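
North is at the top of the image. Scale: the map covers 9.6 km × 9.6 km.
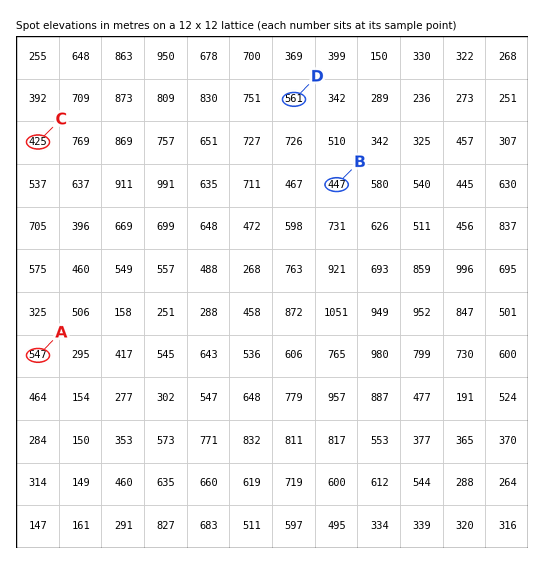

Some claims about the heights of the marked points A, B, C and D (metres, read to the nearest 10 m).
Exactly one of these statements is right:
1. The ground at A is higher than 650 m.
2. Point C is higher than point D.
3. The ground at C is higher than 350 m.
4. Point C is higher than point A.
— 3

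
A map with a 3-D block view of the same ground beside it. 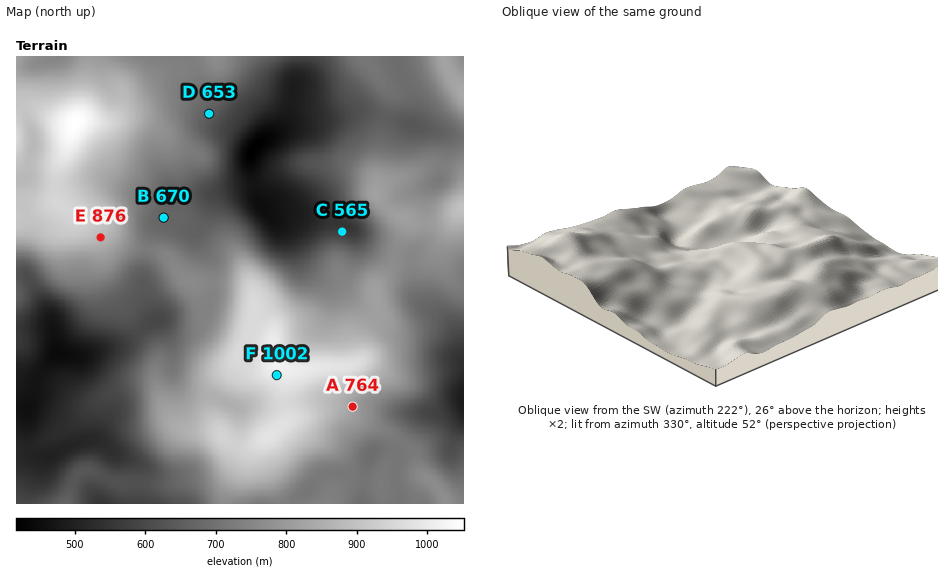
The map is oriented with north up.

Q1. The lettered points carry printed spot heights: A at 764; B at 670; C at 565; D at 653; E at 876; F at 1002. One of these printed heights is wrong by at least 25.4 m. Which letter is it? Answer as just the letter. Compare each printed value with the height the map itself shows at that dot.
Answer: A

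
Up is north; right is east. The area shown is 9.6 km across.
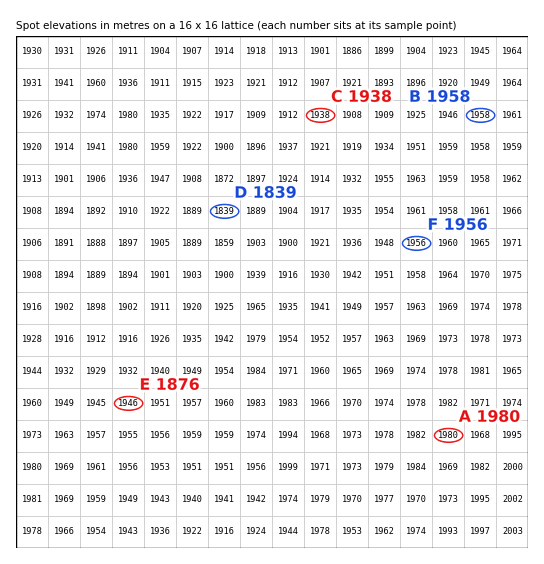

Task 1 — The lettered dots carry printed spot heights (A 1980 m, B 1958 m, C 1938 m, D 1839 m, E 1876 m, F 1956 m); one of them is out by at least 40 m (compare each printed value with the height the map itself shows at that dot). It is E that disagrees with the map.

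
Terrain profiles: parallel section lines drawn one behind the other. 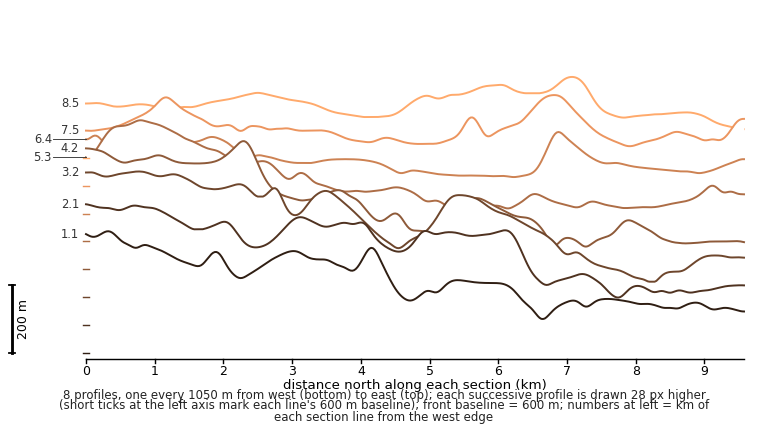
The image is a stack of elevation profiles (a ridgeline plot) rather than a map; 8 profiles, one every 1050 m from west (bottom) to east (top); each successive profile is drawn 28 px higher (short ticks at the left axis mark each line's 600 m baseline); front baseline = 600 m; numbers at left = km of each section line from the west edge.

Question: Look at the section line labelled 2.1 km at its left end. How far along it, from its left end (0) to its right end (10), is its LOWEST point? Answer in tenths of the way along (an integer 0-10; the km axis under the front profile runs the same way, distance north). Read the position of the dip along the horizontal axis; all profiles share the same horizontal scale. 8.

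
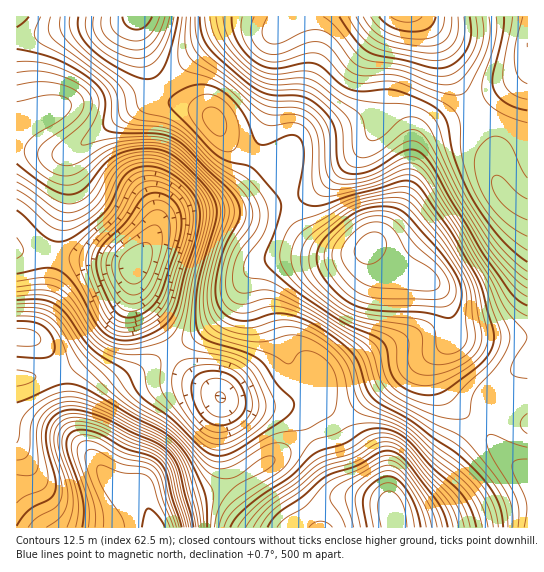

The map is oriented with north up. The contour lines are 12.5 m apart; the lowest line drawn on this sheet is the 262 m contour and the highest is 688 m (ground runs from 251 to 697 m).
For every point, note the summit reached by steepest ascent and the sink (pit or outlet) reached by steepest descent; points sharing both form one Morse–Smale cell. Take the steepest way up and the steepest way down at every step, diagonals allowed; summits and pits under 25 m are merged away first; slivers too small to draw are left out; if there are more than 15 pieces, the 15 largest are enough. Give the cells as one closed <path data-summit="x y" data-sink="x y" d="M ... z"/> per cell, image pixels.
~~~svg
<path data-summit="370 246" data-sink="406 17" d="M419 16l-21 0-13 26-5 21 3 44-4 16-12 20-24 25-24 20-30 13 10 24 19 19 23 8 18 0 11-5 13 14 14 10 28 8 15 12 9 22 4 20-2 8-10 10-4 10 0 10 4 14 14 20 26 20 14 20 16 16 16 12 1-263-14-7-14-16-5-13-2-28-2-8-38-61-17-42z"/><path data-summit="370 246" data-sink="135 263" d="M289 200l-39 11-55 1-21 4-9 4-9 9-7 14-14 22 0 20 6 18 20 28 10 18 3 0 39-25 16-17 18-30 11-12 19-6 46 0 30-4-55 17-14 11-8 16 0 22 13 41 8 15 24 32 9 19 44-36 71-47 8-10-1-10-9-30-13-14-33-10-14-10-13-14-9 4-2 2-25-2-16-7-17-15z"/><path data-summit="214 121" data-sink="135 263" d="M159 88l-16 7-18 4-62 6-47 21 1 125 114 14 4-1 8-10 13-25 14-12 25-5 55-1 39-12-5-20-1-15-14-1-28-12-17-14-8-15-7-7-14-7-25-8z"/><path data-summit="214 121" data-sink="406 17" d="M397 16l-107 0-16 15-40 1-11 4-22 15-27 26-13 10-1 3 10 10 25 8 14 7 7 7 8 15 17 14 28 12 14 1 2 22 3 11 3 3 19-7 15-9 36-34 14-19 8-24-3-34 1-18z"/><path data-summit="370 246" data-sink="391 511" d="M445 345l-71 47-37 32-24 10 16 40 8 13 6 5 44 12 5 6 3 18 132 0 1-54-17-13-16-16-14-19-23-18-13-15-8-22 0-10z"/><path data-summit="155 527" data-sink="221 397" d="M173 351l-48 28-18 15-11 21-7 24 2 15 13 20 15 13 20 4 12 28 1-5 6-6 67-21 21-11 48-32 19-10-10-19-10-7-51-3-20-6-27-20-14-14z"/><path data-summit="155 527" data-sink="135 263" d="M134 268l-3 25-8 17-27 35-14 14-12 8-17 6-19 4-18 1 1 150 138-1-14-34-22-6-6-4-13-14-11-19 0-11 4-16 14-29 10-10 55-34-35-55z"/><path data-summit="370 246" data-sink="221 397" d="M353 255l-30 4-46 0-19 6-11 12-18 30-24 24-32 18 2 6 20 24 35 24 24 4 39 1 10 7 11 18 15-5 0-5-4-8-28-38-8-15-13-41 0-22 8-16 14-11z"/><path data-summit="138 17" data-sink="135 263" d="M138 16l-121 0-1 109 47-20 62-6 32-10 2-3-12-24-7-20-3-15z"/><path data-summit="155 527" data-sink="391 511" d="M313 435l-19 9-48 32-21 11-67 21-6 6 1 12 2 2 239 0-2-18-5-6-44-12-6-5-8-13z"/><path data-summit="21 337" data-sink="135 263" d="M23 251l-7 0 0 126 18 0 36-10 12-8 14-14 21-27 12-21 6-32z"/><path data-summit="527 45" data-sink="406 17" d="M527 16l-107 1 16 18 17 42 38 61 2 8 2 28 5 13 14 16 12 6 2 0z"/><path data-summit="138 17" data-sink="406 17" d="M289 16l-150 0-2 2 0 9 7 28 15 33 15-11 27-26 22-15 16-5 35 0z"/>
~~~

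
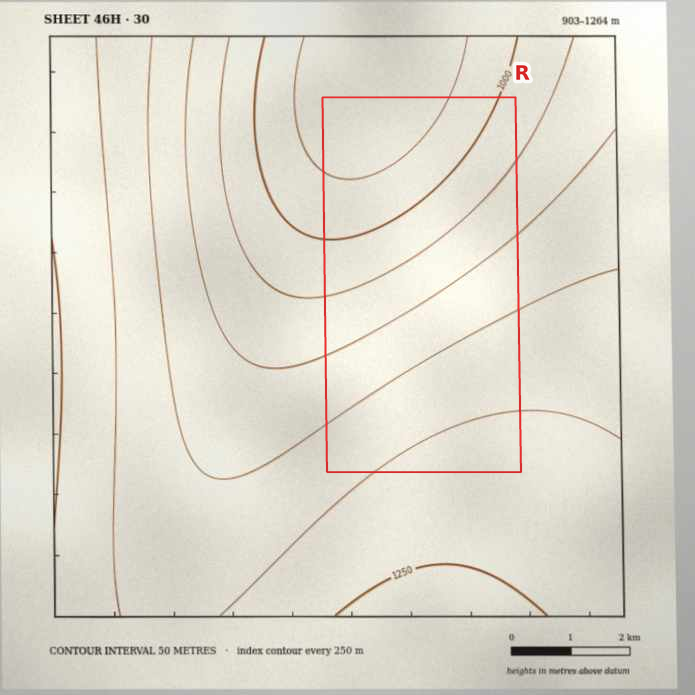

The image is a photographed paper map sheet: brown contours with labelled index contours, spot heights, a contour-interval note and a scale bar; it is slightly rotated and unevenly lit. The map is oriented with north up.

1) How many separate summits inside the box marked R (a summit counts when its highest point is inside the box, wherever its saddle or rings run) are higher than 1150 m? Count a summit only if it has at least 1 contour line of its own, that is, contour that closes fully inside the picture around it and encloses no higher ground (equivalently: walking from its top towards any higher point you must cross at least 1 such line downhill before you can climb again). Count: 0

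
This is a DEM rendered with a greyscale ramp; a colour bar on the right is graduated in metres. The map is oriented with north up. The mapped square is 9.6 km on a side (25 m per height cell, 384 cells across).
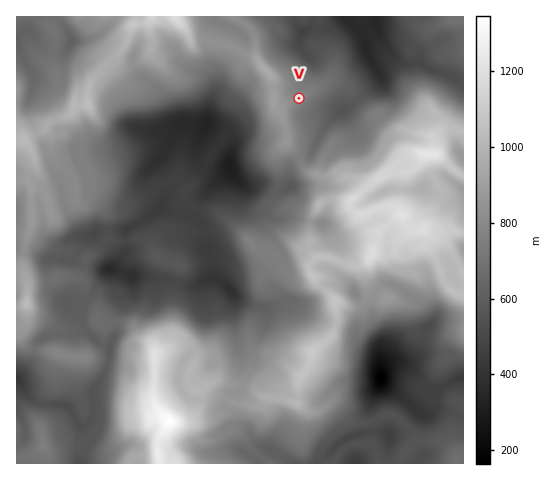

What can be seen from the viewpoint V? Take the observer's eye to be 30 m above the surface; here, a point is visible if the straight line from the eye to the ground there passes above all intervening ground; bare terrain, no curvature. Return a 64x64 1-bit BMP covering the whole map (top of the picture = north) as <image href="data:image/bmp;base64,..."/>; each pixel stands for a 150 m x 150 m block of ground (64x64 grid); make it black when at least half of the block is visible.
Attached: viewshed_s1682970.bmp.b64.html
<image width="64" height="64" href="data:image/bmp;base64,Qk0+AgAAAAAAAD4AAAAoAAAAQAAAAEAAAAABAAEAAAAAAAACAAATCwAAEwsAAAIAAAAAAAAA////AAAAAAAAAAAAAAAAAAAAAAAAAAAAAAAAAAAAAAAAAAAAAAAAAAAAAAAAAAAAAAAAAAAAAAAAAAcAAAAAAAAADgAAAAAAAAAMAAAAAAAAAAAADAAAAAAAAAA8AAAAAAAAADwAAAAAAAAAOAAAAAAAAAAYAAAAAAAAAAwAAAAAAAAADAAAAAAAAAAIAAAAAAAAAAAAAAAAAAAAAAAAAAAAAAAAAAAAAAAAAAAAAAAAAAAAAAAAAAAAAAAAAAAAAAAAAAAAAAAAAAAAAAAAAAAAAAAAAAAAAAAAAAAAAAAAAAAAAAAAAAAAAAAAQAAAAAAAAAAgAAAAAAAAAAAAAAAAAAABgAAAAAAAAAPgAAAAAAAAAcAAAAAAAAABwAAAAAAAAADAAAAAAAAAAOIAAAAAAAAANwAAAAAAAAAfgAAAAAAAAADAAAAAAAAAAOAAAAAAAAA/8AAAAAAAAP/8AAAAAAAA//4AAAAAAAD7//AAAAAAAN//8AAAAAAD3//gAAAAAAH///AAAAAAA///+AAAAAAD///QAAAAAAP/8/AAAAAAB///4AAAAAAH///gAAAAAAf/h8AAAAAAB/8DwAAAAAAHjAPAAAAAAAAMA88AAAAAAAwD/wAAAAAAHAP/AAAAAAA8A/8AAAAAADgD/wAAAAAwMAf/AAAAAA54B/8AAAAAE/gH/w=="/>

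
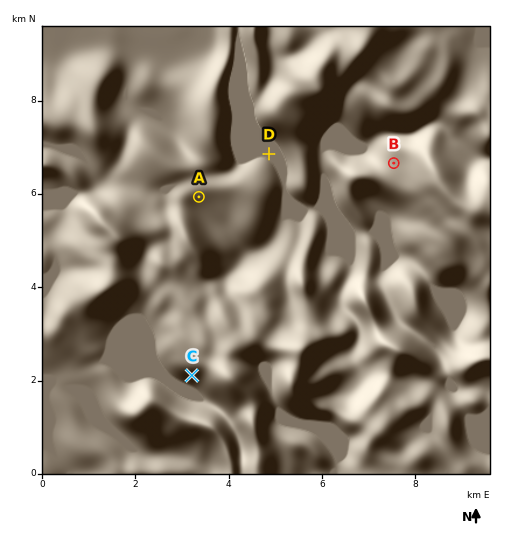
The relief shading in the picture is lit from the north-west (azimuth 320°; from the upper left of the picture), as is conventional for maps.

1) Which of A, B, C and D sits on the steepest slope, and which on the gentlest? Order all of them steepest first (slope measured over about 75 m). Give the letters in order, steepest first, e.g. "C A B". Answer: C B A D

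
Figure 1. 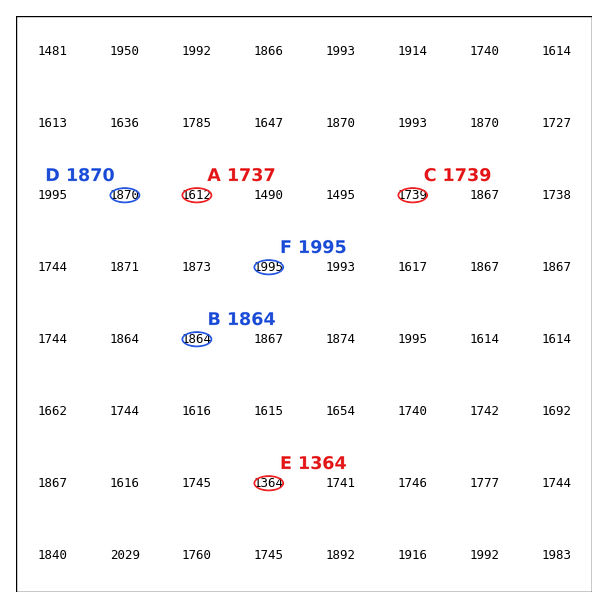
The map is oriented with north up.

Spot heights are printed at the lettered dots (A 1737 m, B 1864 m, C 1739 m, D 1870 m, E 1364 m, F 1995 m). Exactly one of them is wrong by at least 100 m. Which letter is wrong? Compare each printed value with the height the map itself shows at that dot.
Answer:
A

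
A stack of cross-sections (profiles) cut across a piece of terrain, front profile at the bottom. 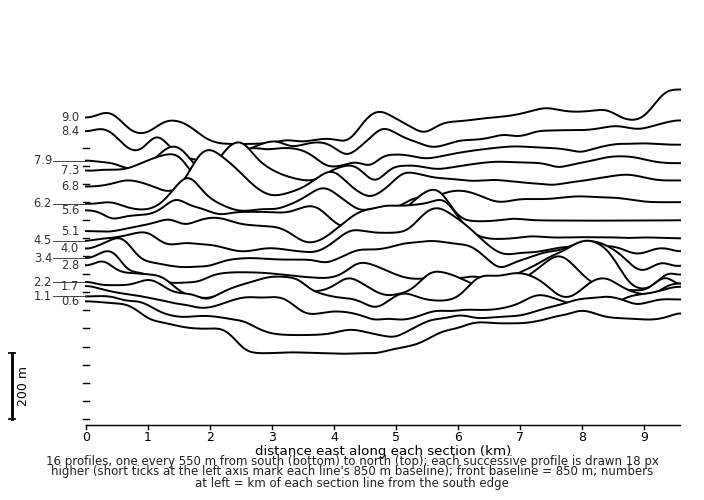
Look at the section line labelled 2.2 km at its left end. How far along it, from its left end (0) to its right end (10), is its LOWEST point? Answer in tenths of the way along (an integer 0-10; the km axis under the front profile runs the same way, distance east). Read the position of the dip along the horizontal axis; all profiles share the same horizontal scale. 5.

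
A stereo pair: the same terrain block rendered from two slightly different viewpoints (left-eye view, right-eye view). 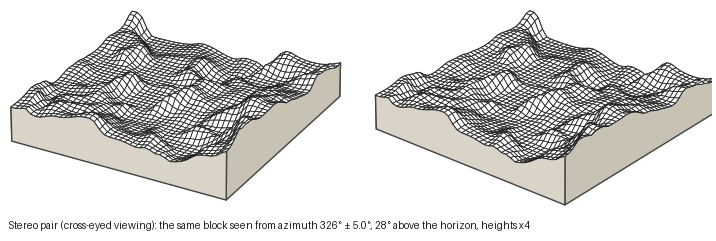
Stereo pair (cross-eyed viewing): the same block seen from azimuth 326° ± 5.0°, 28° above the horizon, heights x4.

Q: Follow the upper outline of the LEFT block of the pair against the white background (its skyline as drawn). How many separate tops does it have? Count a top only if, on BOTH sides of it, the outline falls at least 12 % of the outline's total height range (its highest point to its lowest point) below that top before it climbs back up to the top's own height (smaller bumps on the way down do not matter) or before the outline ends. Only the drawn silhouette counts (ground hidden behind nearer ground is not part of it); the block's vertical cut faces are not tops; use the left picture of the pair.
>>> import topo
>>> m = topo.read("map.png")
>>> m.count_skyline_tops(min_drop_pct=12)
2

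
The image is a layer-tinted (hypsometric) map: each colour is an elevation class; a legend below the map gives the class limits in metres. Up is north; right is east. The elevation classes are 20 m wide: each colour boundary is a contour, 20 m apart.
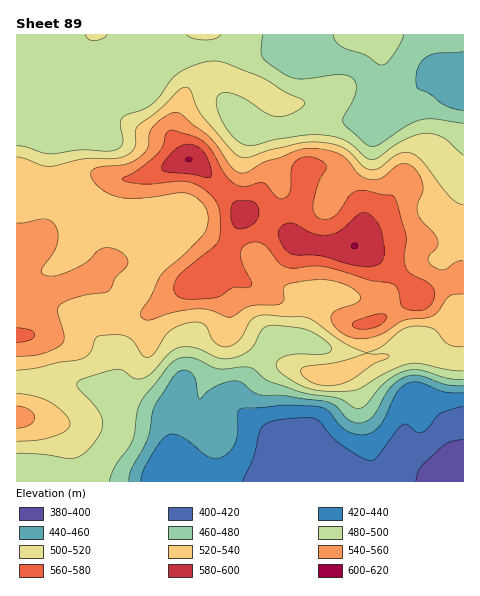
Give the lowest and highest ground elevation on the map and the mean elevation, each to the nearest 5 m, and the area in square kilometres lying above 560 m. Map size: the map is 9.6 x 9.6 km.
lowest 395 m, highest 600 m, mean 510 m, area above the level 10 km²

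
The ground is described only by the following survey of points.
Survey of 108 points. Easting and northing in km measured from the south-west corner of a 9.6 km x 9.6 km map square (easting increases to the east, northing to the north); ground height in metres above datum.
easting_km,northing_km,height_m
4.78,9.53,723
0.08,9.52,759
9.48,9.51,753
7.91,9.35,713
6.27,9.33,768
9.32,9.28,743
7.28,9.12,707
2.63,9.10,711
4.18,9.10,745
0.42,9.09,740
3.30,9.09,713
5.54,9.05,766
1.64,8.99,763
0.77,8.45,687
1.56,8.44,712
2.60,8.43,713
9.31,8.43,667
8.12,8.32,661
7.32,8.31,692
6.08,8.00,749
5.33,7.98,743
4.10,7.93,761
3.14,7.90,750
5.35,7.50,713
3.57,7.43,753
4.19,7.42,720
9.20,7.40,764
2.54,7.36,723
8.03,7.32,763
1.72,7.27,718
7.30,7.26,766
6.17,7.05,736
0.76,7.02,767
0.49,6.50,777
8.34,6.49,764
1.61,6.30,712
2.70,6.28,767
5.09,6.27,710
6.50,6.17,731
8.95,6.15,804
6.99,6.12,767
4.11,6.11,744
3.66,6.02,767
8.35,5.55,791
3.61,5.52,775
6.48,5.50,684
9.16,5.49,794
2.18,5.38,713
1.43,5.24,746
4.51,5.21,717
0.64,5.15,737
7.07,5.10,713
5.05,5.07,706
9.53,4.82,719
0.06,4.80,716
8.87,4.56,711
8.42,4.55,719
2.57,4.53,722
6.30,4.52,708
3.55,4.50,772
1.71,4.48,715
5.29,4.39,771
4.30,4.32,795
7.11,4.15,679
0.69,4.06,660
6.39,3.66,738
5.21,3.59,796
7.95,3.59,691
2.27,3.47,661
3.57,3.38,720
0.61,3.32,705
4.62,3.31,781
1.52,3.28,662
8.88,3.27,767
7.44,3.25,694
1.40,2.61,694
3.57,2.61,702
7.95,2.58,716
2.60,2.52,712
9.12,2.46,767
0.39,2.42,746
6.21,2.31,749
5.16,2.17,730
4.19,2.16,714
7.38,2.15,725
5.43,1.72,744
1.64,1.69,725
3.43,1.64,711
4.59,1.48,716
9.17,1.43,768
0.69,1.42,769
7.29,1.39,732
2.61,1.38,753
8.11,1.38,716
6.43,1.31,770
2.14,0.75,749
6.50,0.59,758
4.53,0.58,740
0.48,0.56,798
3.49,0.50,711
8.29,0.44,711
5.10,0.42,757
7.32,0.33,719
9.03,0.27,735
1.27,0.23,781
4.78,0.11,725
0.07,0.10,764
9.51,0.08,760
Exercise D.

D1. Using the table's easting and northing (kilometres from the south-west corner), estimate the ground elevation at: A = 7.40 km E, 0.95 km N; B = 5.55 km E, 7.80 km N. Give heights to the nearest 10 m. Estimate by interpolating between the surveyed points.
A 710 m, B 730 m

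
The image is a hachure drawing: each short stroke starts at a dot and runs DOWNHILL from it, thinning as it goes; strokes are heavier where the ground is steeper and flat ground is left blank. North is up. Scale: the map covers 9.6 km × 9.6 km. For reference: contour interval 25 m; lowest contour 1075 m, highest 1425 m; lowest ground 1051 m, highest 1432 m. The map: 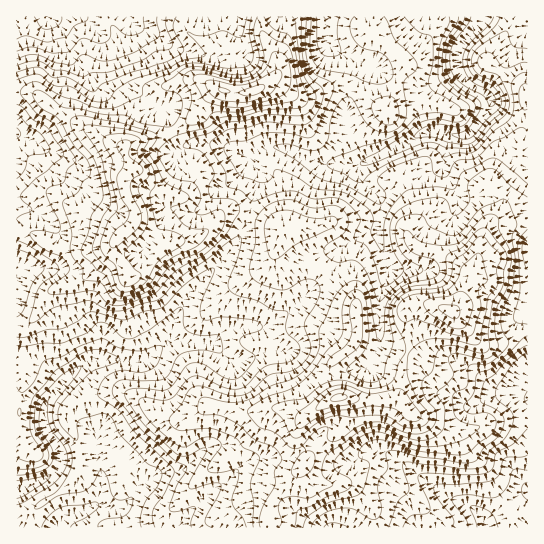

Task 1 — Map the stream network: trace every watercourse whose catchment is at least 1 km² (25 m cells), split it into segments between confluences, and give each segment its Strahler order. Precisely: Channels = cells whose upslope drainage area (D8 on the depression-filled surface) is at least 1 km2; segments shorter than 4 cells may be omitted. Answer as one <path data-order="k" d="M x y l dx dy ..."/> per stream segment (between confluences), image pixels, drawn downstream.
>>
<path data-order="2" d="M91 507l-10 6-6 0-1 1-4 0-7 3-6 6-2 4"/><path data-order="1" d="M527 486l0 5"/><path data-order="1" d="M227 481l-12 8-4 4-1 0-4 4-1 0-26 25 0 4-2 1"/><path data-order="1" d="M187 466l-8 4-14 0-6 3-5 5-11 5-9 10-4 8-8 8-31-2"/><path data-order="1" d="M354 461l5-6 7-4 4 0 1-1 10 0 20 12 16 13 17 11 13 11 8 4 3 0 7 4 2 0 4 2 15 15 1 5"/><path data-order="1" d="M97 451l0 6 1 1 1 8 2 1 0 27-3 7-7 6"/><path data-order="1" d="M474 406l7-5 9-4 37 0"/><path data-order="1" d="M369 363l9-17 0-4 1-1 0-44 2-2 1-8 7-13 0-7"/><path data-order="1" d="M463 363l4 3 22 21 36 0 2 3 0 7"/><path data-order="2" d="M97 359l-4 0-7 3-16 15-1 0-22 22-2 6 0 2-2 2 0 16 3 2 3 8 5 6 5 9 0 3 2 1 0 7-3 6-11 11-8 4-2 0-4 3-3 0-4 2-3 0-1 2-5 0 0 1"/><path data-order="1" d="M277 351l-7 0-1 2-4 0-6 2-9 2-1 1-20 0-15-15-5 0"/><path data-order="2" d="M209 343l-18 0-1-1-21-1"/><path data-order="2" d="M169 341l-18 17-9 4-8 0-1-1-7 0-1-2-28 0"/><path data-order="1" d="M289 311l-15 14-3 0-1 1-31 0-1 1-7 0-5 3-12 12-4 0-1 1"/><path data-order="1" d="M527 306l0-59"/><path data-order="1" d="M17 271l0 4"/><path data-order="1" d="M211 270l-20 21 0 2-6 8-11 20 0 2-1 2 0 8-4 8"/><path data-order="2" d="M389 267l-6-13-1-8-1-1-2-8-1-2 1-2 0-7"/><path data-order="1" d="M355 238l7-4 15 0 0-5 2-3"/><path data-order="2" d="M379 226l0-27-1-2-17-18 0-13 2-3"/><path data-order="1" d="M199 210l2 0 13-13 0-2 8-8 5-2 20-20 0-4 7-6"/><path data-order="1" d="M26 209l-9 0 0-2"/><path data-order="1" d="M457 195l-7-13-4-4-3-7 0-33 4-4 2 0"/><path data-order="3" d="M363 163l8-4"/><path data-order="3" d="M371 159l6-1 10-5 3-3 15-7 9-6 13-6 15 0 7 3"/><path data-order="2" d="M254 155l5-5 7-3 17 0 2 2 6 1 11 5 3 3 2 0 7 4 5 0 2 1 42 0"/><path data-order="1" d="M55 153l-5-3-3 0-2-3-4-1-7-5-8-4-3 0-1-2-5 0 0-2"/><path data-order="1" d="M186 146l4-3 25 0 2 2 8 1 18 11 11-2"/><path data-order="1" d="M359 139l3 4 0 4 3 7 5 5 1 0"/><path data-order="3" d="M449 134l4 0 1 1 12 0 3-1 8-8 5-9 7-7 2-5 0-4-2-4-7-7-3 0-8-4-12-12-2-7 0-17 8-12 14-15 2-2 0-4"/><path data-order="1" d="M151 101l-6-6-7-2-20-20 0-38 11-10 0-8"/><path data-order="1" d="M69 54l-2-1 0-11-1-1 0-3-15-16-2-5"/><path data-order="1" d="M339 51l-6-4-6-5 0-5-1-2 0-18 1 0"/><path data-order="1" d="M155 34l-5-1-11-6-10-10"/><path data-order="1" d="M79 18l-28 0-2-1"/>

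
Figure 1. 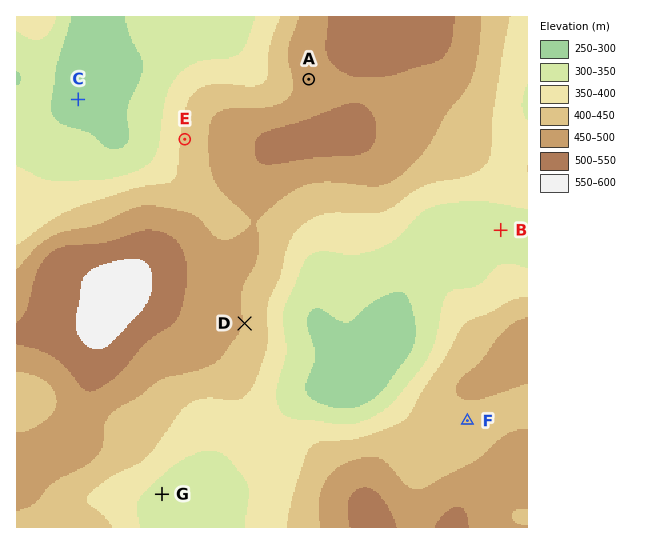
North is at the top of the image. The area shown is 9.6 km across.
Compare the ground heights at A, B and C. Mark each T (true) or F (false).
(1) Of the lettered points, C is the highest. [F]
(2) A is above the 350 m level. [T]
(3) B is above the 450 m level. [F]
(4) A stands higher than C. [T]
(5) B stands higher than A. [F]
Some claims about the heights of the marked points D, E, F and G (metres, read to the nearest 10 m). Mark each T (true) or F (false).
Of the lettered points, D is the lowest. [F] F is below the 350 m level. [F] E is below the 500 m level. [T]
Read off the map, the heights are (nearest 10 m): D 450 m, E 410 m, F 430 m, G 330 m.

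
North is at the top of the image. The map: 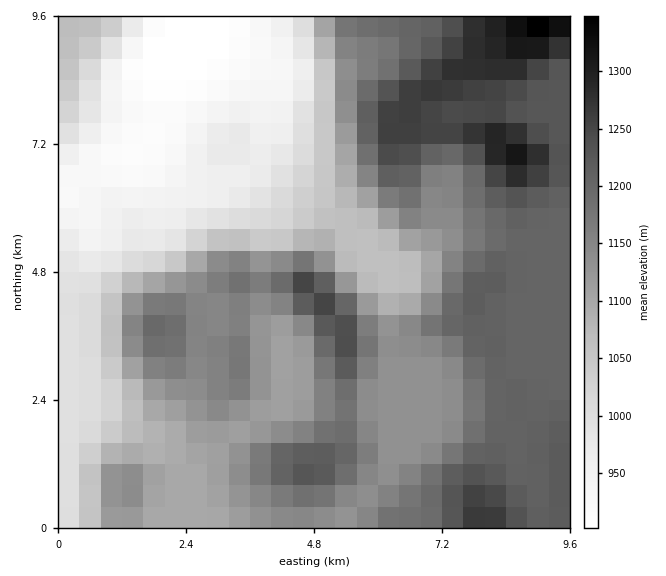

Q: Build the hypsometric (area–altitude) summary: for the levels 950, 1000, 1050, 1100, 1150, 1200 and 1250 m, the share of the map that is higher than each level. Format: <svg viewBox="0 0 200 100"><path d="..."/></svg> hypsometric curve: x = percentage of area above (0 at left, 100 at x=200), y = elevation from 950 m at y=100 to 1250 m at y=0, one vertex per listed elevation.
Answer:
<svg viewBox="0 0 200 100"><path d="M177 100l-20-17-13-16-20-17-38-17-31-16-41-17"/></svg>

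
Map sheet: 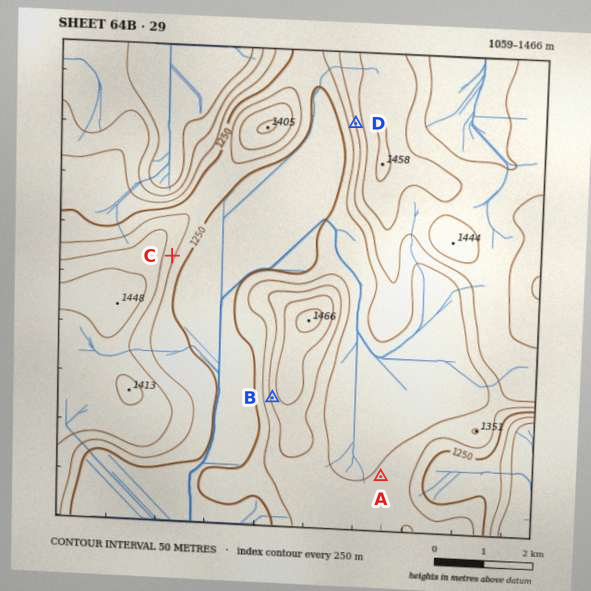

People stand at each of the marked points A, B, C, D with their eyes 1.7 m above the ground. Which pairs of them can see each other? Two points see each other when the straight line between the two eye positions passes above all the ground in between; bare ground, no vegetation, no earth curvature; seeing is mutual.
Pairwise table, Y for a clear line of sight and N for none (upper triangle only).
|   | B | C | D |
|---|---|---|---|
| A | N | N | N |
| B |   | Y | N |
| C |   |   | Y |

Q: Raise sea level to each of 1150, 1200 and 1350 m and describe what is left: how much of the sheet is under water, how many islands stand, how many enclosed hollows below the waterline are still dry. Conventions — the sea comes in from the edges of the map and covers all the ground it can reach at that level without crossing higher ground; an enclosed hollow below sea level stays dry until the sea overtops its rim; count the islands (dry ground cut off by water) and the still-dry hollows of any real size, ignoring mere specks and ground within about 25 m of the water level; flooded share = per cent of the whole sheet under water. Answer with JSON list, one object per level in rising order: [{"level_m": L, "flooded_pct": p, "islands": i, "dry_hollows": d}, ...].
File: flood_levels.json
[{"level_m": 1150, "flooded_pct": 9, "islands": 0, "dry_hollows": 0}, {"level_m": 1200, "flooded_pct": 11, "islands": 0, "dry_hollows": 0}, {"level_m": 1350, "flooded_pct": 71, "islands": 2, "dry_hollows": 0}]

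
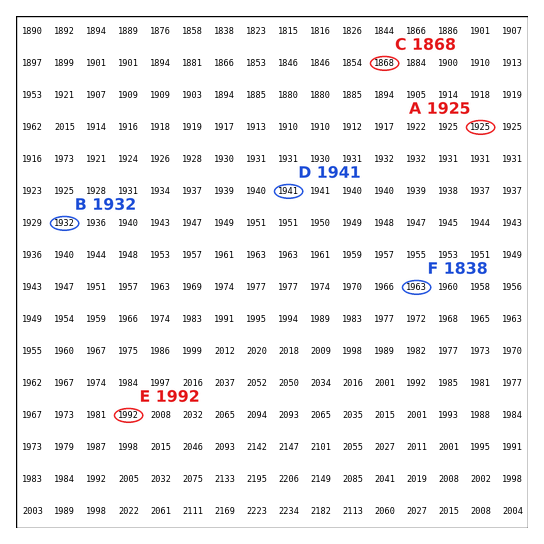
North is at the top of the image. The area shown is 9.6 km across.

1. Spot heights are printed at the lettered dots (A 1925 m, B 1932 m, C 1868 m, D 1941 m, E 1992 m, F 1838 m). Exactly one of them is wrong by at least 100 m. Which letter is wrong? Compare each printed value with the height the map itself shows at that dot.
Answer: F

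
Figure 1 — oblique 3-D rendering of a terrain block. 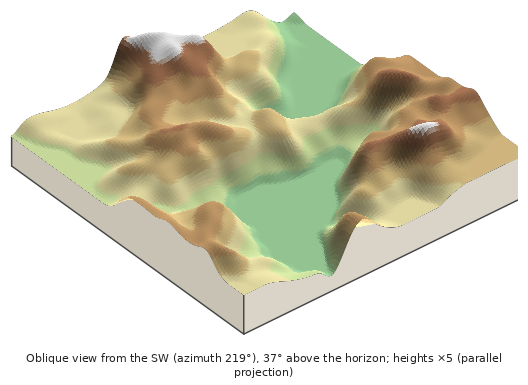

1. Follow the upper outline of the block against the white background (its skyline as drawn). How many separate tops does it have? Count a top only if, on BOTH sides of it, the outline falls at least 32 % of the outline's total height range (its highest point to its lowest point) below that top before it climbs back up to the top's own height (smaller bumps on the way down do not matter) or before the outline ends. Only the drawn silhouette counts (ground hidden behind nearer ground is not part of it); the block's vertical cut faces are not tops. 1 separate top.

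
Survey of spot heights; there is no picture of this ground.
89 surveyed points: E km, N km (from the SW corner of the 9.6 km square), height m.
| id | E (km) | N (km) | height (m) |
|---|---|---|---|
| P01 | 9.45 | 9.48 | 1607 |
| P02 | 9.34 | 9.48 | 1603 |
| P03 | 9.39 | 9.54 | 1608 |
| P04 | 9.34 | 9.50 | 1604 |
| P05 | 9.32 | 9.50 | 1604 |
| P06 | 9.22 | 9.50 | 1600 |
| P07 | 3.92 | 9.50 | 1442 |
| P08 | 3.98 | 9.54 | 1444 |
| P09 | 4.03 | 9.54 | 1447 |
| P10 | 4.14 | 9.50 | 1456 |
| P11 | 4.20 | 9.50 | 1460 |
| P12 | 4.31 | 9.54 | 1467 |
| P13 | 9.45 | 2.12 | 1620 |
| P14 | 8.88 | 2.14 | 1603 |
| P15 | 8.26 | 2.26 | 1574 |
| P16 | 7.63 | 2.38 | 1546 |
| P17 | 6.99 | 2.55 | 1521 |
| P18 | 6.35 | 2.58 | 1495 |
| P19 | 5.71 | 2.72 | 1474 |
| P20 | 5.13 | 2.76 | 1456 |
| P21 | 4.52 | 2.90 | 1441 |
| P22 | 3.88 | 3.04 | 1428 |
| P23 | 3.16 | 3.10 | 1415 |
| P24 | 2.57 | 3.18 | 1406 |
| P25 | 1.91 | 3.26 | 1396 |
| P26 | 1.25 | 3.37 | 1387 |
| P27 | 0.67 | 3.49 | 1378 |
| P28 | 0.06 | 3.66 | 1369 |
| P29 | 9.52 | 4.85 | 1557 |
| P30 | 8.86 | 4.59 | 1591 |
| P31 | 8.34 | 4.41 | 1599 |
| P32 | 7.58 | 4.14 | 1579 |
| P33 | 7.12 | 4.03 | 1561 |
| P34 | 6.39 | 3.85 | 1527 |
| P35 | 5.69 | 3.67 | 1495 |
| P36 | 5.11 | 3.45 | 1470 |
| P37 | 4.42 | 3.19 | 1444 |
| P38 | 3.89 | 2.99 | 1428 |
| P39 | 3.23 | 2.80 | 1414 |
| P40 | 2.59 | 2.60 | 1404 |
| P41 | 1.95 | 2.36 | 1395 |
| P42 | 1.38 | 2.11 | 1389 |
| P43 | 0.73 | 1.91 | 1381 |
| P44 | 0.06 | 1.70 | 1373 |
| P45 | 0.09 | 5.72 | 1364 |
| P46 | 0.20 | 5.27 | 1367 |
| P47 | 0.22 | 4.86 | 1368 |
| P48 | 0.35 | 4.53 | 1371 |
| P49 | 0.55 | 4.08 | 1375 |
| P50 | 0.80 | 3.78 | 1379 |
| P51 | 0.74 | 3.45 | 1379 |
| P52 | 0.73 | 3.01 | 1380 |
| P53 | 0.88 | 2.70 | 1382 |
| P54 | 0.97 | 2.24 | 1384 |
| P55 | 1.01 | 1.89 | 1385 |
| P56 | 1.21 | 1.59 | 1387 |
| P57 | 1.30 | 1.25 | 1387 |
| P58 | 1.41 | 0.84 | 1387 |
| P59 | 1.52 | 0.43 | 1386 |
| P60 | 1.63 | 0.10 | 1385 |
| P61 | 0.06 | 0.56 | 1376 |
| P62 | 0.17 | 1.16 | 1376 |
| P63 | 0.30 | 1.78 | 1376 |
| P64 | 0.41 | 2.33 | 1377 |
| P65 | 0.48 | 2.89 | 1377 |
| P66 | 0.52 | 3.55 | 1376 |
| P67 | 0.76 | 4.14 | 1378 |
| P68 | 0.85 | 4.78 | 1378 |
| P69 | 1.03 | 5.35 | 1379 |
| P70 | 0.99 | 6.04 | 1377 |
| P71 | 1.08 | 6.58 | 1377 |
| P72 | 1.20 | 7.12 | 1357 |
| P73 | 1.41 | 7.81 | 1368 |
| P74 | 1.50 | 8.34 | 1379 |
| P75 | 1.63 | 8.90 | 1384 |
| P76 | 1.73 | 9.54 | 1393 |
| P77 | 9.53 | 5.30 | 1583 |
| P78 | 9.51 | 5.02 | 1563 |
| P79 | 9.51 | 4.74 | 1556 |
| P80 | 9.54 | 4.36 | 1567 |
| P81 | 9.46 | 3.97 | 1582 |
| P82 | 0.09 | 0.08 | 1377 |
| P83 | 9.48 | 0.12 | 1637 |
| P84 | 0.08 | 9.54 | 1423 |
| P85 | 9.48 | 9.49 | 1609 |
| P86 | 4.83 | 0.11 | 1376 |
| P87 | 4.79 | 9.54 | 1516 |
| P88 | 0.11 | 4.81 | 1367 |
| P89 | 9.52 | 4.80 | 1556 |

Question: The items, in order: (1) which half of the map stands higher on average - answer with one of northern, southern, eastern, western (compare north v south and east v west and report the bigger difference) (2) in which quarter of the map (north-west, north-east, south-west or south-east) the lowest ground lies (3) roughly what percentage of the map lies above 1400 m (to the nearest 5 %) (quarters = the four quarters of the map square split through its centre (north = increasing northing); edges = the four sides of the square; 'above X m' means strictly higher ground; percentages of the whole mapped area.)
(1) On average the eastern half of the map is the higher ground.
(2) Look to the north-west quarter for the lowest ground.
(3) Ground above 1400 m makes up about 70 % of the sheet.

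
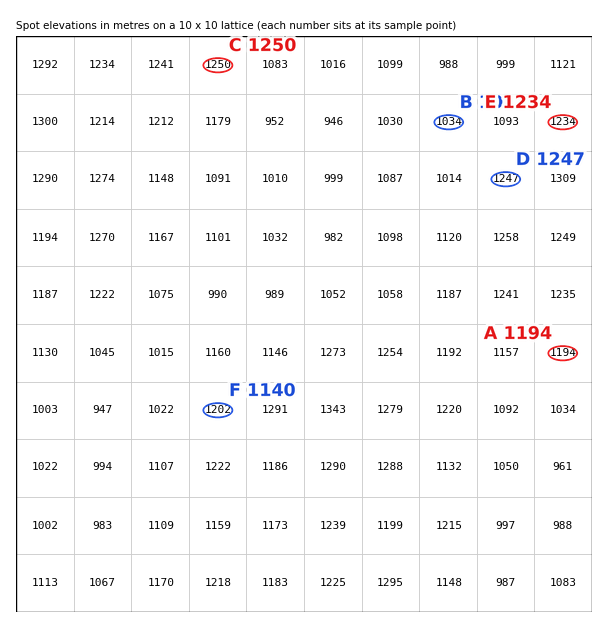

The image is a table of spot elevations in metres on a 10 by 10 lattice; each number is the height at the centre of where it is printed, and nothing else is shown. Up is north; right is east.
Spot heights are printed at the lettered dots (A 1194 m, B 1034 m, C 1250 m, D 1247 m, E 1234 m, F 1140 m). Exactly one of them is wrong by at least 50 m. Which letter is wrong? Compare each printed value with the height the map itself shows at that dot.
F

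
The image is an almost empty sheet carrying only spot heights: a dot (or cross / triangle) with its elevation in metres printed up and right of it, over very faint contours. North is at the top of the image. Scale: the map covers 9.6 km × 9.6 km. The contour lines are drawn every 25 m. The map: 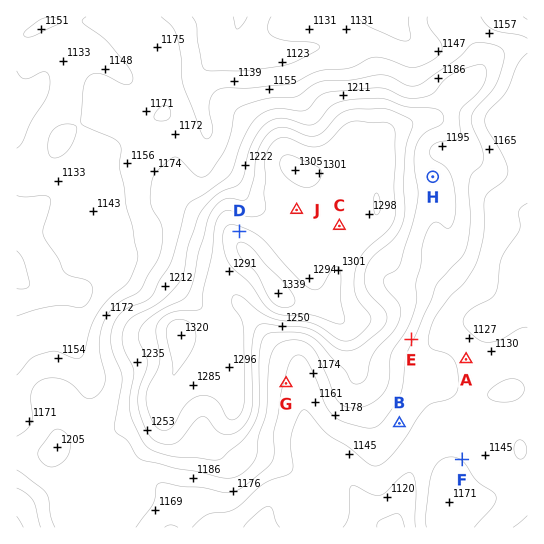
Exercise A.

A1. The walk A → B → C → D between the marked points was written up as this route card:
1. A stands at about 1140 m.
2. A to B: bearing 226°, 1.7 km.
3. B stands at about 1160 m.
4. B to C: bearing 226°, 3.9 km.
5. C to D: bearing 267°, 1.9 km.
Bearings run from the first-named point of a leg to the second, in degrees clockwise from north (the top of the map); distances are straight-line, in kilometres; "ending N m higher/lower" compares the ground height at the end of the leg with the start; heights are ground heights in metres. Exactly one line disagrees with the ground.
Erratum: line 4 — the bearing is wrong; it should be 343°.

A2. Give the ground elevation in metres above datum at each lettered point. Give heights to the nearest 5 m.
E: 1180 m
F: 1150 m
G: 1170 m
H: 1210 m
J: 1295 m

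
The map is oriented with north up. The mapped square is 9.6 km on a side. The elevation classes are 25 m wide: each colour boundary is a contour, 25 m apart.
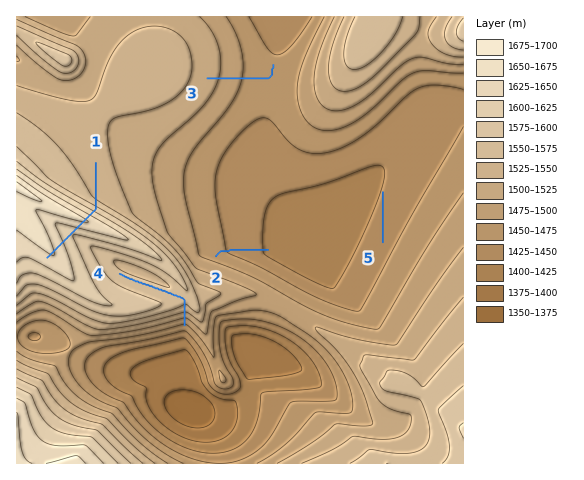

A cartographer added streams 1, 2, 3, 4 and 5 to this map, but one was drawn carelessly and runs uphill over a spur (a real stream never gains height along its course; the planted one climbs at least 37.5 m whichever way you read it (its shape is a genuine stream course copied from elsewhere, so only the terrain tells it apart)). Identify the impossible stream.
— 1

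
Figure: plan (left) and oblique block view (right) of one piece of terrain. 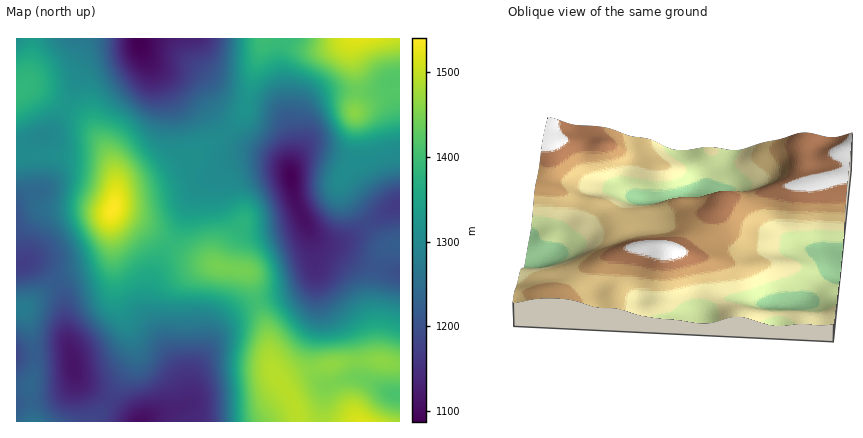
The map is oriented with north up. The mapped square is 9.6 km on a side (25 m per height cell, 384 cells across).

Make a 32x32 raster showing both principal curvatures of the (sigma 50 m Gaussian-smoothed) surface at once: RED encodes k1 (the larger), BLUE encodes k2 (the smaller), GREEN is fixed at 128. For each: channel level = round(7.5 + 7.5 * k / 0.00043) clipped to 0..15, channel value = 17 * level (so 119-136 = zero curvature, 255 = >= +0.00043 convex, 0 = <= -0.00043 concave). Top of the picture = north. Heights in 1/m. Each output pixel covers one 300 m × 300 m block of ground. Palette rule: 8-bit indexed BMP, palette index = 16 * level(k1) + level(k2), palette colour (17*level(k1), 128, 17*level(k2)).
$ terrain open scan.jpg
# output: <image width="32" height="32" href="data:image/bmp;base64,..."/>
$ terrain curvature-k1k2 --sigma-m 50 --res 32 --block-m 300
<image width="32" height="32" href="data:image/bmp;base64,Qk02CAAAAAAAADYEAAAoAAAAIAAAACAAAAABAAgAAAAAAAAEAAATCwAAEwsAAAABAAAAAAAAAIAAABGAAAAigAAAM4AAAESAAABVgAAAZoAAAHeAAACIgAAAmYAAAKqAAAC7gAAAzIAAAN2AAADugAAA/4AAAACAEQARgBEAIoARADOAEQBEgBEAVYARAGaAEQB3gBEAiIARAJmAEQCqgBEAu4ARAMyAEQDdgBEA7oARAP+AEQAAgCIAEYAiACKAIgAzgCIARIAiAFWAIgBmgCIAd4AiAIiAIgCZgCIAqoAiALuAIgDMgCIA3YAiAO6AIgD/gCIAAIAzABGAMwAigDMAM4AzAESAMwBVgDMAZoAzAHeAMwCIgDMAmYAzAKqAMwC7gDMAzIAzAN2AMwDugDMA/4AzAACARAARgEQAIoBEADOARABEgEQAVYBEAGaARAB3gEQAiIBEAJmARACqgEQAu4BEAMyARADdgEQA7oBEAP+ARAAAgFUAEYBVACKAVQAzgFUARIBVAFWAVQBmgFUAd4BVAIiAVQCZgFUAqoBVALuAVQDMgFUA3YBVAO6AVQD/gFUAAIBmABGAZgAigGYAM4BmAESAZgBVgGYAZoBmAHeAZgCIgGYAmYBmAKqAZgC7gGYAzIBmAN2AZgDugGYA/4BmAACAdwARgHcAIoB3ADOAdwBEgHcAVYB3AGaAdwB3gHcAiIB3AJmAdwCqgHcAu4B3AMyAdwDdgHcA7oB3AP+AdwAAgIgAEYCIACKAiAAzgIgARICIAFWAiABmgIgAd4CIAIiAiACZgIgAqoCIALuAiADMgIgA3YCIAO6AiAD/gIgAAICZABGAmQAigJkAM4CZAESAmQBVgJkAZoCZAHeAmQCIgJkAmYCZAKqAmQC7gJkAzICZAN2AmQDugJkA/4CZAACAqgARgKoAIoCqADOAqgBEgKoAVYCqAGaAqgB3gKoAiICqAJmAqgCqgKoAu4CqAMyAqgDdgKoA7oCqAP+AqgAAgLsAEYC7ACKAuwAzgLsARIC7AFWAuwBmgLsAd4C7AIiAuwCZgLsAqoC7ALuAuwDMgLsA3YC7AO6AuwD/gLsAAIDMABGAzAAigMwAM4DMAESAzABVgMwAZoDMAHeAzACIgMwAmYDMAKqAzAC7gMwAzIDMAN2AzADugMwA/4DMAACA3QARgN0AIoDdADOA3QBEgN0AVYDdAGaA3QB3gN0AiIDdAJmA3QCqgN0Au4DdAMyA3QDdgN0A7oDdAP+A3QAAgO4AEYDuACKA7gAzgO4ARIDuAFWA7gBmgO4Ad4DuAIiA7gCZgO4AqoDuALuA7gDMgO4A3YDuAO6A7gD/gO4AAID/ABGA/wAigP8AM4D/AESA/wBVgP8AZoD/AHeA/wCIgP8AmYD/AKqA/wC7gP8AzID/AN2A/wDugP8A/4D/AJbmp4WltbjIpmRihJaHh4OAg8j4t4eXuJeEhpjIxqaWk+OjY2SFttbFhWSDhIV1Y3Byt/jIh6e4loSVudmmU2Go96VyY1SDtMW2l5WVh3ViYGK298iYt7d2ZIS1tZJgYcj5yHJiYoSmpre4poR2dXNwgrj4yKiol4R0g4GBkYSGlffYc2BzhqaWuMmodWVlc4CjyfnZuKiXtdfJppWnyNiT9ddycGN1pqbHyJeEdWVzgJG4+em4t8Xk9/n39vj5+KT1xlFgY2SVx9e3hXSGh4RwcJTY+dnHxLKVprW2uLmnxvalUFBjdabXyJeFhZiYlnNwksX4+deUYkNig5SlpYTY6aaAgJSY2OeoloWGh4eGdHOSxPf4p3RRYnWGl6eXh+ratpGQpLnpx4aFhYaFdGRlhZTT9OSFZHGDhoiYqamn2ejWkoCEqOi3doamtreXdoWVlcTz05NycXOGmKi4mIeFpdSzkYSm5reGhpWmyNjHuLenyPj3pGBAQ3SVpaSDcnJjlKWTg7b3x4Z1dYaXuMjZ6Of7/eqTYGFkdZWUo5JyZFN0dXJyxvfHhnWFlZanucnHx9r7yYCAg4WGhpamppZ2ZXVkYXPV9saGhYWUpaaoqIaF1PWlgIGUhXVldqi5uKV2dnJxhuj415WVprWklpiolpXk43RxcnKSkoKDpri4paeWkaLJ7PvqpqW2tZOFh5elx/nohIFwcKDDs7GhlIaXubXAxOns/Py4paeFY2WFdXXJ/OukgICAxfnYtYJxcqW3hIClyKn4+rmWh3VkZXZ1dMX42JOAkLDr+8qXdWNik4JCUIOWluf4uJeXhYR2dnaGxPS0cnCAtP37ybeWdWOWdWRxgXWW+Pm5qJaDhIaGdpfG1ZRiUGCU6vrYx8e2ptfXxsSSdKb3+LmXlIOFh4eGlsfFg1FAYJG258ent8fXl7e3pYJ1xvfop3WClJeYmIeWtcSTYmKBkITT4pKDhYaCc2Rkc6b46MinhJOmt7e4uKeltaeUlJRwQLDw0YFyc4VzY2SU1+i4qKilpKaWlqemtcbIuKSkl3FQo/r7xqWWqIeEk6PGxqanqJSEhXSFloal2OqocnSGgIDo///3xca4uKe0o6bGtraWc3OFhZeolpXX96ViZWVwofb52Lamp6i5uaWDhse2pnViY3Z2h5eFg9X1pHN1dWKSwuKyhIaXmKm6lnSG1saWdGJkZHSFlWRy1fa3hXRzVIOjxMWEZHWouamWhJfXxnVicnR1hqeXg4LH+NiVk6W3t7fYyHVTc7fImJaVl9e1Y1BidZe4t5WCgrf42bXE9vfoybm4loaGteaVdYWX18ZkYHOGp6eGZHFyp/jZprS0tce5qai3t7c="/>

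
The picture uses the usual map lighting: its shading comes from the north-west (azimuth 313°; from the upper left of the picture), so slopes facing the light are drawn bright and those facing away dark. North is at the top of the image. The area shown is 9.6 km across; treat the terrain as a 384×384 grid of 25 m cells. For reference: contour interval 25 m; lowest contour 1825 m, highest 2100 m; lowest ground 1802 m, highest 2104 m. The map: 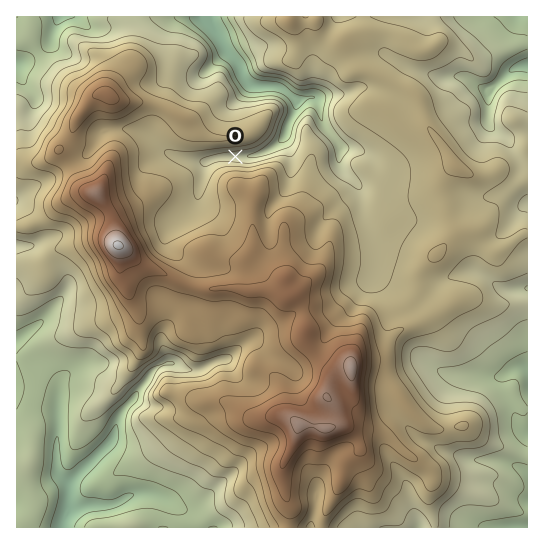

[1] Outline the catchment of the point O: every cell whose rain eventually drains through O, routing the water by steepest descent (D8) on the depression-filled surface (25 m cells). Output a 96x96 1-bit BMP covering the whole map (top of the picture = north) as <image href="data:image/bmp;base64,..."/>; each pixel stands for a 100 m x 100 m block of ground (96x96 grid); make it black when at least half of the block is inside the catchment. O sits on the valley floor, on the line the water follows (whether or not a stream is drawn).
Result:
<image width="96" height="96" href="data:image/bmp;base64,Qk2+BAAAAAAAAD4AAAAoAAAAYAAAAGAAAAABAAEAAAAAAIAEAAATCwAAEwsAAAIAAAAAAAAA////AAAAAAAAAAAAAAAAAAAAAAAAAAAAAAAAAAAAAAAAAAAAAAAAAAAAAAAAAAAAAAAAAAAAAAAAAAAAAAAAAAAAAAAAAAAAAAAAAAAAAAAAAAAAAAAAAAAAAAAAAAAAAAAAAAAAAAAAAAAAAAAAAAAAAAAAAAAAAAAAAAAAAAAAAAAAAAAAAAAAAAAAAAAAAAAAAAAAAAAAAAAAAAAAAAAAAAAAAAAAAAAAAAAAAAAAAAAAAAAAAAAAAAAAAAAAAAAAAAAAAAAAAAAAAAAAAAAAAAAAAAAAAAAAAAAAAAAAAAAAAAAAAAAAAAAAAAAAAAAAAAAAAAAAAAAAAAAAAAAAAAAAAAAAAAAAAAAAAAAAAAAAAAAAAAAAAAAAAAAAAAAAAAAAAAAAAAAAAAAAAAAAAAAAAAAAAAAAAAAAAAAAAAAAAAAAAAAAAAAAAAAAAAAAAAAAAAAAAAAAAAAAAAAAAAAAAAAAAAAAAAAAAAAAAAAAAAAAAAAAAAAAAAAAAAAAAAAAAAAAAAAAAAAAAAAAAAAAAAAAAAAAAAAAAAAAAAAAAAAAAAAAAAAAAAAAAAAAAAAAAAAAAAAAAAAAAAAAAAAAAAAAAAAAAAAAAAAAAAAAAAAAAAAAAAAAAAAAAAAAAAAAAAAAAAAAAAAAAAAAAAAAAAAAAAAAAAAAAAAAAAAAAAAAAAAAAAAAAAAAAAAAAAAAAAAAAAAAAAAAAAAAAAAAAAAA/+AAAAAAAAAAAAAD/+AAAAAAAAAAAAAP/+AAAAAAAAAAAAA//+AAAAAAAAAAAAD//+AAAAAAAAAAAAH//+AAAAAAAAAAAAP///AAAAAAAAAAAA////AAAAAAAAAAAB////gAAAAAAAAAAD////gAAAAAAAAAAD////gAAAAAAAAAAD////AAAAAAAAAAAD////AAAAAAAAAAAD////AAAAAAAAAAAH////AAAAAAAAAAAH////AAAAAAAAAAAP////gAAAAAAAAAAf////AAAAAAAAAAA////+AAAAAAAAAAB////4AAAAAAAAAAD////4AAAAAAAAAAH////4AAAAAAAAAAP////4AAAAAAAAAAP////4AAAAAAAAAAf////4AAAAAAAAAA/////4AAAAAAAAAA/////4AAAAAAAAAAf////4AAAAAAAAAAP///8AAAAAAAAAAAH///wAAAAAAAAAAAH///gAAAAAAAAAAAH///AAAAAAAAAAAAD//8AAAAAAAAAAAAB//4AAAAAAAAAAAAB//AAAAAAAAAAAAAA+AAAAAAAAAAAAAAAAAAAAAAAAAAAAAAAAAAAAAAAAAAAAAAAAAAAAAAAAAAAAAAAAAAAAAAAAAAAAAAAAAAAAAAAAAAAAAAAAAAAAAAAAAAAAAAAAAAAAAAAAAAAAAAAAAAAAAAAAAAAAAAAAAAAAAAAAAAAAAAAAAAAAAAAAAAAAAAAAAAAAAAAAAAAAAAAAAAAAAAAAAAAAAAAAAAAAAAAAAAAAAAAAAAAAAAAAAAAAAAAAAAAAAAAAAAAAA="/>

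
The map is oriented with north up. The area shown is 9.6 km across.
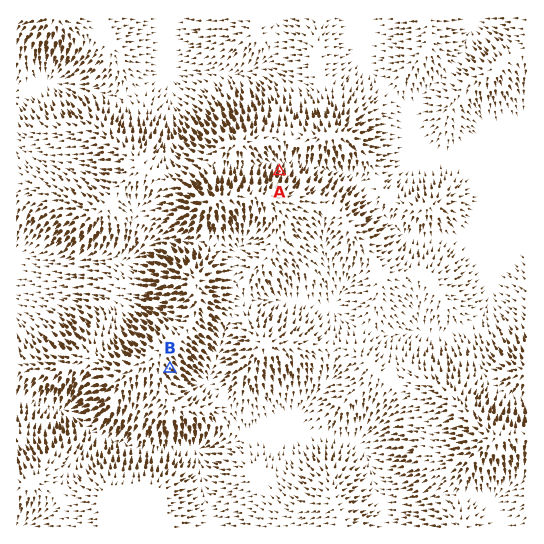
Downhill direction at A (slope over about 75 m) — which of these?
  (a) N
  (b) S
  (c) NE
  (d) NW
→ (a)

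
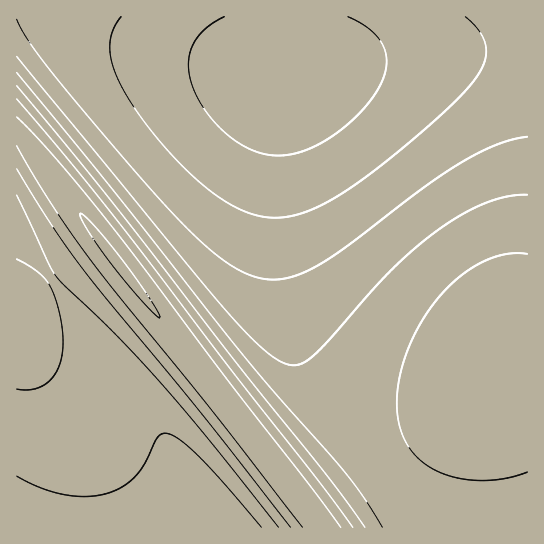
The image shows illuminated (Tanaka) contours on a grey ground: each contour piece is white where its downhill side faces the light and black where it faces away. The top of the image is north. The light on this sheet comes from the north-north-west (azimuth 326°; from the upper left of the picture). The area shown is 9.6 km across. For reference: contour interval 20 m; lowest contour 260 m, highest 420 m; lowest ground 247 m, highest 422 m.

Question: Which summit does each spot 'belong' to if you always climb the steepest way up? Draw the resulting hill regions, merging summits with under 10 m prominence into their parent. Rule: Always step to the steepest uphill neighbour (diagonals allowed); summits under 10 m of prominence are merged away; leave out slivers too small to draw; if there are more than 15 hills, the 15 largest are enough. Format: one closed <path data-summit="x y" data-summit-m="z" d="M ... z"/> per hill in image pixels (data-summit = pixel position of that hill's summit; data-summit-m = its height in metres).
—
<path data-summit="118 263" data-summit-m="422" d="M527 16l-511 1 1 511 396-1-41-53-45-67-28-52-11-29-8-40-4-59 1-108 4-44 6-3 63-11 68-8 109 0z"/><path data-summit="509 361" data-summit-m="356" d="M511 52l-73 0-48 4-103 16-6 3-4 44-1 108 4 59 8 40 11 29 28 52 45 67 42 54 114-1 0-473z"/>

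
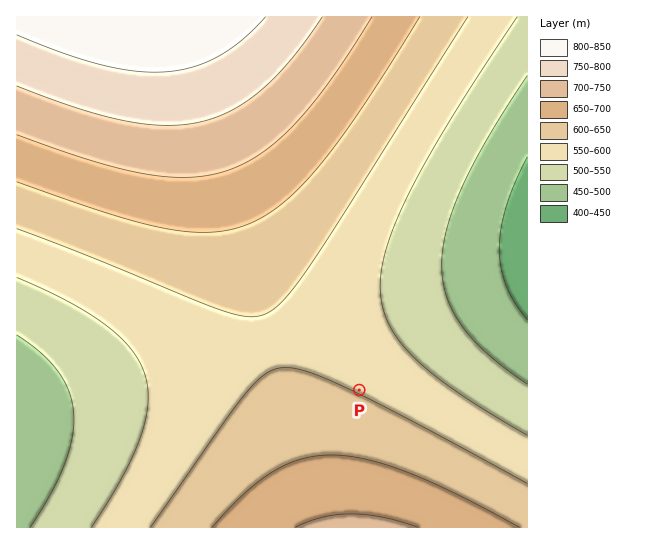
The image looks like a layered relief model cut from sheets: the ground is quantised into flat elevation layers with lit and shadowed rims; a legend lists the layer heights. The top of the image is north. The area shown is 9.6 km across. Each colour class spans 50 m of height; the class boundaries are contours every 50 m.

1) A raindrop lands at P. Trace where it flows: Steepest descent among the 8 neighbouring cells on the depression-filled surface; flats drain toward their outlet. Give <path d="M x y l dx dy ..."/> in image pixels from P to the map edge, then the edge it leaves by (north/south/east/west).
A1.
<path d="M359 390l86-85 6-3 10-1 5-3 9-1 6-3 4 0 5-3 4 0 5-2 4 0 6-3 4 0 5-3 4 0 5-2"/>
exit: east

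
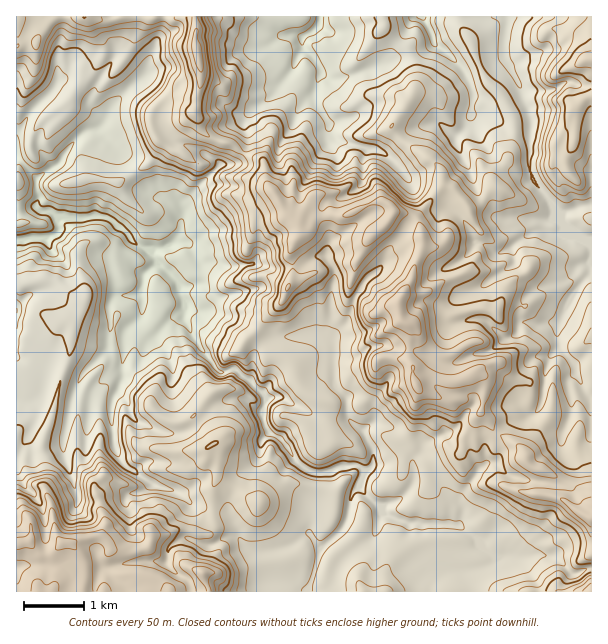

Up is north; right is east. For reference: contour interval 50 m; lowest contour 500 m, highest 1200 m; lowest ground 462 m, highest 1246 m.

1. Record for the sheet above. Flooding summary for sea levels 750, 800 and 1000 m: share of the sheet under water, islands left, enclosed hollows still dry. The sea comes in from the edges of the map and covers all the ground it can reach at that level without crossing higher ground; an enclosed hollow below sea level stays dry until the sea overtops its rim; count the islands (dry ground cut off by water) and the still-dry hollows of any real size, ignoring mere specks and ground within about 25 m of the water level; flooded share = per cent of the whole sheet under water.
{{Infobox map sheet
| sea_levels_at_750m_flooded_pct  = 29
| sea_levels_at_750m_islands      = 0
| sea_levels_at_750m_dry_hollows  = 0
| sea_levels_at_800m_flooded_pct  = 38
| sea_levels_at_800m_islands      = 0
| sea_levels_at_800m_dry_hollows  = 0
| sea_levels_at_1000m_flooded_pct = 81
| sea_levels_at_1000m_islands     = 0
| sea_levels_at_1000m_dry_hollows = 0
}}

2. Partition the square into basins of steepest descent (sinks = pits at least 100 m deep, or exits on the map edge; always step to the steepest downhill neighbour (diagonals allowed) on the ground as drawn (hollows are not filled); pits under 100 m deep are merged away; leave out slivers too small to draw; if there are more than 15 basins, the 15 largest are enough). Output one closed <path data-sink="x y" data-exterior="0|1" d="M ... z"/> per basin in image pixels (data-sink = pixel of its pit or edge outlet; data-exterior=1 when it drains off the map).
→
<path data-sink="45 237" data-exterior="0" d="M194 16l-178 1 0 267 4 2 12-4 15-2 10 4 21 16 7 0-12 21-5 38-10 28-4 26-12 31 4 27-2 18 6 12 5 30 6 14-10 9-10 0-12-13-13 4 0 46 575 1 1-74-14-7-14-11 2-14-3-5-18-11-12-2-7-7 0-5-7-10-21-12-5-5-3-7-9-9 3-12 0-21-5-6-8 0-10 6-17 0-9-4-10 0-6 3-3 5-2-6 0-10-5-8 3-30-2-4-10-8-2-16 6-8 10 1 14-3 12-9 19-7 13-9 8-16 2-17-8-12-8-18-14-16-11-1-25 31-8-4-15-2-1-3-8-7-9 0-30 14-13-2-12 3-6 3-14 14-2-10-12-11-18-27-3-7-1-17-22-10-12-8-20-6-10-10-6-15 8-39-8-33 2-20z"/><path data-sink="318 24" data-exterior="0" d="M591 16l-133 1 2 9 10 13 6 21 10 20 13 12 13 24 0 27-6 19-13 18 1 6-14 18-11 5 5 13 8 12-2 17-8 16-13 9-19 7-12 9-14 3-10-1-6 8 2 16 8 6 4 6-3 30 5 8 1 15 10-7 10 0 9 4 17 0 10-6 8 0 5 6 0 21-3 12 9 9 3 7 5 5 21 12 7 10 0 5 7 7 12 2 18 11 3 5-2 14 24 17 4-1z"/><path data-sink="422 17" data-exterior="1" d="M458 16l-74 0 0 13 15 15 10 6 6 19 0 20-24 39 14 16 27 16 8 10 2 16 10 2 14 18 5 2 9-4 14-18-1-6 15-21 6-24 0-15-10-22-18-18-10-20-6-21-8-10z"/><path data-sink="17 311" data-exterior="1" d="M47 280l-31 5 0 258 13-2 12 13 10 0 10-9-6-14-5-30-6-12 2-18-4-27 12-31 4-26 10-28 5-38 12-21-7 0-21-16z"/>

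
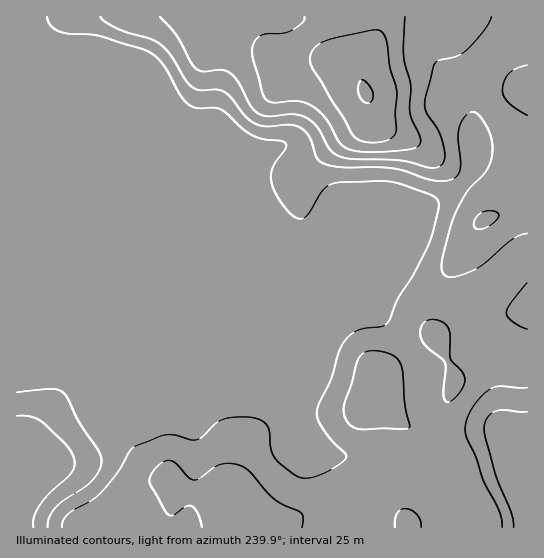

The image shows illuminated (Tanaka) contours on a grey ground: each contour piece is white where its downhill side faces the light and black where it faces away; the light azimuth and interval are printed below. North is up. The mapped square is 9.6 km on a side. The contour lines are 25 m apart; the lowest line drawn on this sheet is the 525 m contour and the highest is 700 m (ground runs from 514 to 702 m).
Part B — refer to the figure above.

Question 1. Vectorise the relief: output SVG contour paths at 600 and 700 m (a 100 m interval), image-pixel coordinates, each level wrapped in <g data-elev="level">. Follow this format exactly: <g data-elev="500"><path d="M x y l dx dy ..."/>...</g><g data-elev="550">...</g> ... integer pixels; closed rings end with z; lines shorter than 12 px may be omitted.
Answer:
<g data-elev="600"><path d="M302 527l1-9-2-5-19-9-8-5-23-26-9-7-11-3-10 1-8 4-14 11-5 1-5-2-15-16-5-2-7 3-9 8-4 10 2 5 14 24 4 5 2 1 15-10 5 0 7 8 4 13"/><path d="M421 527l-1-6-3-7-6-4-6-1-5 1-3 4-2 13"/><path d="M357 429l46 0 7-2-5-22-3-38-4-7-7-5-10-4-11 0-7 2-5 7-13 42-1 8 3 12 4 4z"/><path d="M447 402l6-2 8-9 3-8 1-6-3-6-11-12-1-24-2-8-7-6-11-1-5 2-3 3-2 5 1 7 5 9 17 13 2 4-2 31 2 6z"/><path d="M527 115l-19-13-4-5-2-7 2-9 6-8 6-4 11-4"/><path d="M100 17l5 5 12 7 33 10 9 5 11 10 15 25 6 7 8 4 18 0 8 2 6 6 15 19 8 6 12 3 25-1 11 4 8 9 8 21 11 6 16 2 45 1 13 3 30 9 10 1 8-1 7-5 2-6-2-32 2-12 7-11 4-2 4 0 8 9 7 13 2 12 0 12-5 12-20 21-12 23-13 44-1 9 2 6 3 3 7 1 20-6 12-8 27-24 8-4 7-2"/></g><g data-elev="700"><path d="M364 102l3 1 4-1 2-8-4-9-7-5-3 3-1 8 2 7z"/></g>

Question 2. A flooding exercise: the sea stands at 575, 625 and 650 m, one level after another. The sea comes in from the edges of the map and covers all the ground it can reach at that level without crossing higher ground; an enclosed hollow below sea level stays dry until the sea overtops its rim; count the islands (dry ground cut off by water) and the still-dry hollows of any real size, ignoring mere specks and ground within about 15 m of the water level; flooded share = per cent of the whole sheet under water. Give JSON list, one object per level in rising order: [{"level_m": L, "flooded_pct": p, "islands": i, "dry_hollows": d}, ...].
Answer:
[{"level_m": 575, "flooded_pct": 52, "islands": 0, "dry_hollows": 0}, {"level_m": 625, "flooded_pct": 89, "islands": 0, "dry_hollows": 0}, {"level_m": 650, "flooded_pct": 94, "islands": 0, "dry_hollows": 0}]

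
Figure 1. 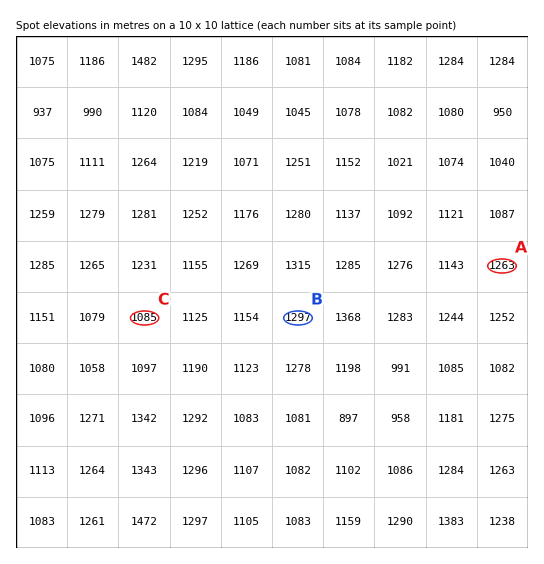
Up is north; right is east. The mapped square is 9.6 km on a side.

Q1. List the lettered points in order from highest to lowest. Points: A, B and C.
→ B A C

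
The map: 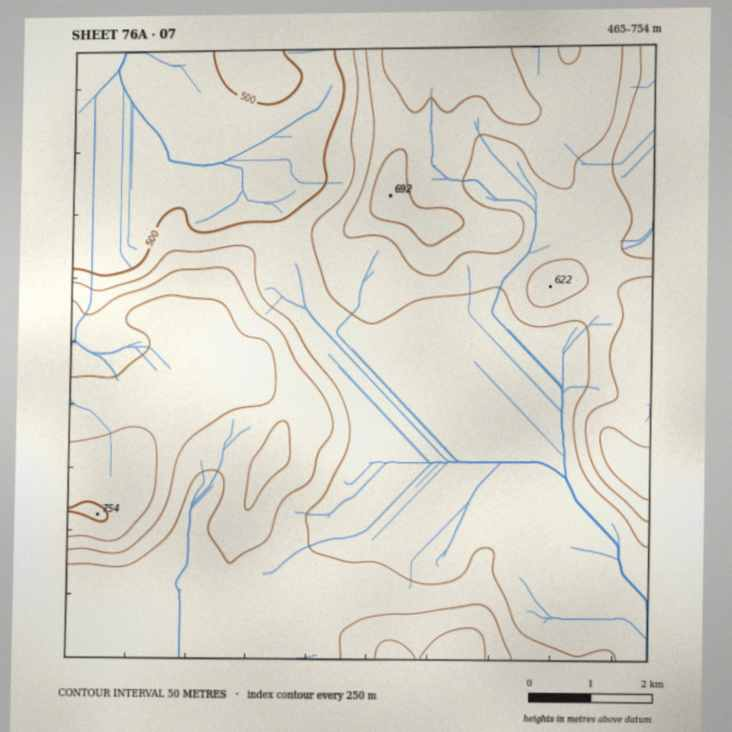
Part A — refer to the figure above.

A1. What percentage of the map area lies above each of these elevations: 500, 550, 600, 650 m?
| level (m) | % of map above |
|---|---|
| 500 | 87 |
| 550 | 58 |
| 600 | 33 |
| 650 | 14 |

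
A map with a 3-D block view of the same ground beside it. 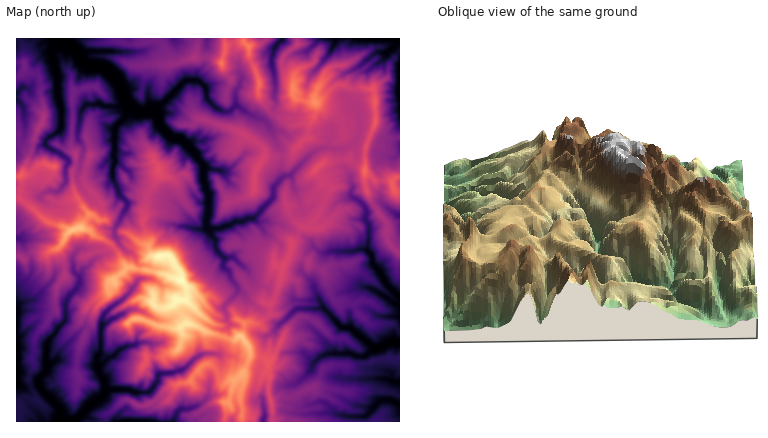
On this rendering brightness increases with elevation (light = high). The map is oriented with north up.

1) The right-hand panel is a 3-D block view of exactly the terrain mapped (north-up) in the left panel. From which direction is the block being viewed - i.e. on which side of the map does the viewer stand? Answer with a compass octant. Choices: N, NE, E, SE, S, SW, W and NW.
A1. N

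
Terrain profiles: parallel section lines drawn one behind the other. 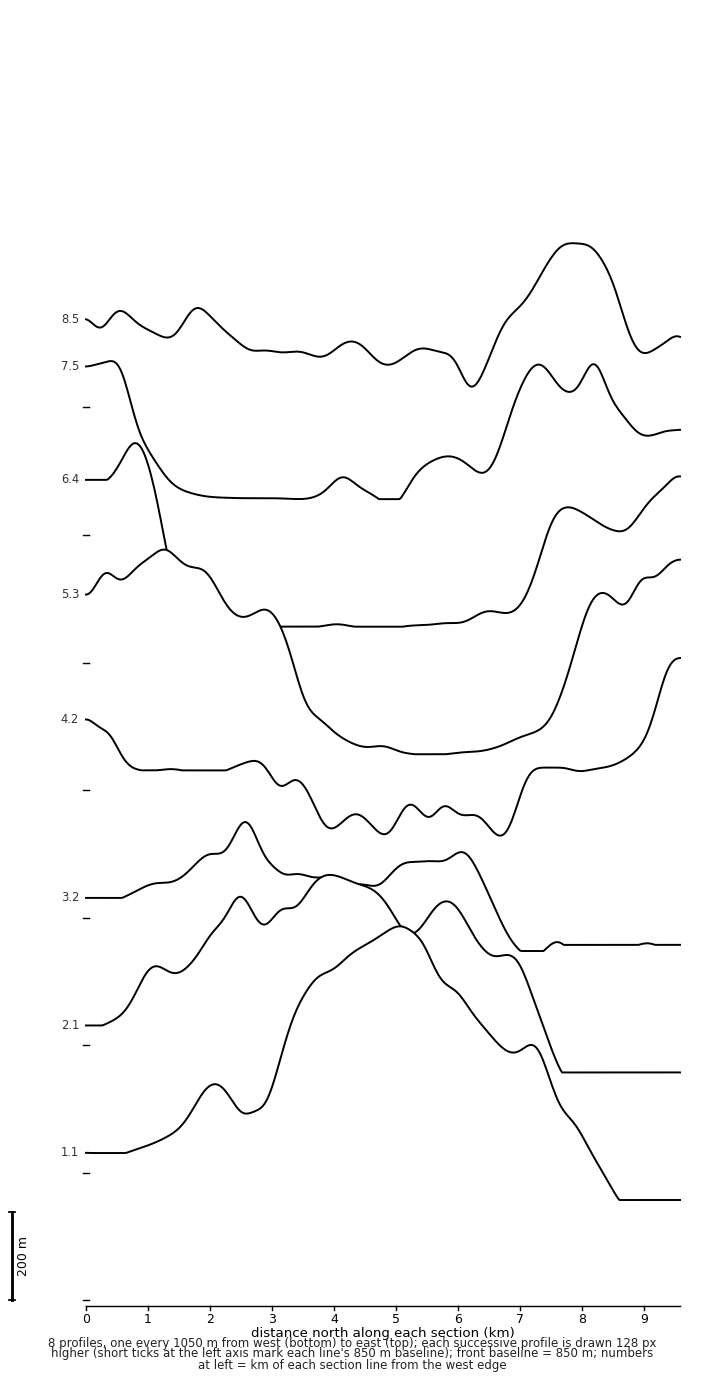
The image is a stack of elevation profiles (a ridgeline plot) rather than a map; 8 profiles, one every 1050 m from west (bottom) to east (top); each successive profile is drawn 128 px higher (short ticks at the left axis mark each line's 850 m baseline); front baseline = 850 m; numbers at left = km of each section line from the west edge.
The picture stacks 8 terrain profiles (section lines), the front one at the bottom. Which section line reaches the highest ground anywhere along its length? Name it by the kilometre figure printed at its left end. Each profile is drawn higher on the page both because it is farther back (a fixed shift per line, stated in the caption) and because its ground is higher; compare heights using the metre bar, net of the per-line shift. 1.1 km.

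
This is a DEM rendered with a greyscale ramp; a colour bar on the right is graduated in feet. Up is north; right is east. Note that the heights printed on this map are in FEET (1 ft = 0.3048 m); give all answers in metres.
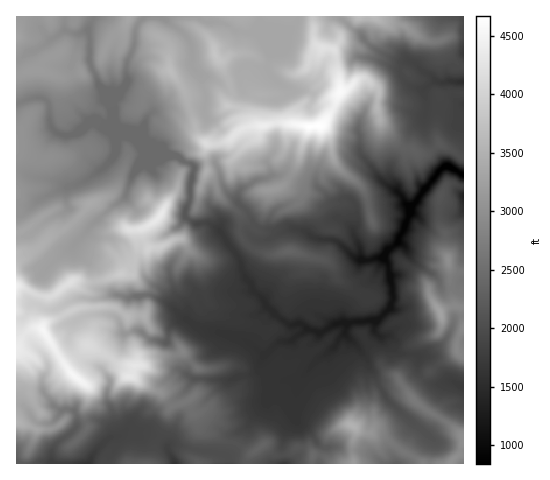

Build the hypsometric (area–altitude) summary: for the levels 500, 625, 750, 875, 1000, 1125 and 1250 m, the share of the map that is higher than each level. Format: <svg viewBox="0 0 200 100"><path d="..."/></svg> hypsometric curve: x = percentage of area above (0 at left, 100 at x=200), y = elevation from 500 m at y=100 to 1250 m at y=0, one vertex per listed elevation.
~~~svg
<svg viewBox="0 0 200 100"><path d="M183 100l-44-17-30-16-29-17-30-17-28-16-15-17"/></svg>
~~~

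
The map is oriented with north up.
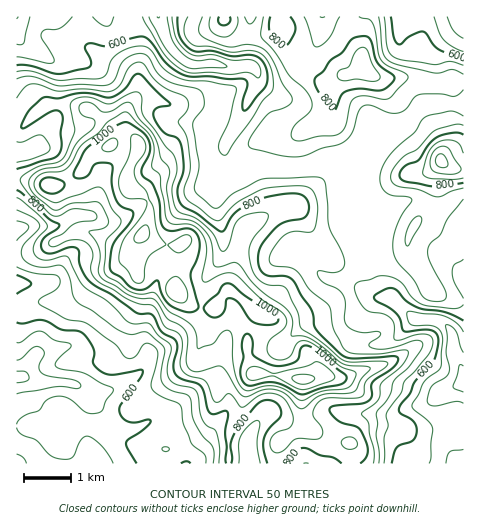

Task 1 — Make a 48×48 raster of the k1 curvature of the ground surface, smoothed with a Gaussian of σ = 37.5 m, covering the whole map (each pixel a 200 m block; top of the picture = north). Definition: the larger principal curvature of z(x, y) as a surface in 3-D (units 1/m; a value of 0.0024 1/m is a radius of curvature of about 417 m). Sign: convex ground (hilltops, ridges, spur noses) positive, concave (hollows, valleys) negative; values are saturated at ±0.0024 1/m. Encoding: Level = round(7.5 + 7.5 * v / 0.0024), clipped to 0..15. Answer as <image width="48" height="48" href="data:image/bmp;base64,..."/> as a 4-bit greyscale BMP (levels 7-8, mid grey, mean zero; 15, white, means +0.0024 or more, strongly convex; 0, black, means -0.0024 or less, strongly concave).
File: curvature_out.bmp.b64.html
<image width="48" height="48" href="data:image/bmp;base64,Qk32BAAAAAAAAHYAAAAoAAAAMAAAADAAAAABAAQAAAAAAIAEAAATCwAAEwsAABAAAAAAAAAAAAAAABEREQAiIiIAMzMzAERERABVVVUAZmZmAHd3dwCIiIgAmZmZAKqqqgC7u7sAzMzMAN3d3QDu7u4A////AHiIiIh3iIiImHd4+4ibqHeHeYupiImYeIiIiIiIiJmZmph3+3isqGeZmqyYeImIiIiImIeImZmYiImI6misypmpq7qHeJl4iZiImYiJiIeIiHiZzHiaq7upmbqImamJiZiImYmYiZh3eJm4npiJiKqIiJqZmqmZmYiHmZiImph3d4m6e8d3acl3iImHiIeIiYiZmYh4mZmId3etiNdmWelWiJuph3d4mqmamYiIeJmYiHadmOlVWdpmityqqph3iXeIiHeIiImqqXerie2qve7t3adniIdnl3eZiHiZmIeKu7u4it///+3e//yYiIiJqJmszLupmZh4q8uXicupiJmtut//6oibqKh4mqmIiah3icuIibqGV637dXic/6iqeKd4iHeIeKhnd7uIiMmHaO+od3d3jfy5eah4mGeIiJeJmKqYeMmJitqIiZqqmL7riJh3mXiIiZeLqJqYeKmJqoiIh3ibqInLeJmIiZmIiKmJp6mJiInO24iId3iKqWeHe5qZmZiIeJlousqZmIzrqZmJiJmamZqZ3JqqmYh3eJl4zcmZiLyHmIiJmYd4eazeyZiIiZiHebyr3aiKmsmJmYd4mHeHaZq6mIiHZ5mqm9yqy5eKu5eJqod3iIiZiIqpd4iId4q9yrmYm5iIqpdnipd4mJmJmKqIh7qpiKqJyaiIioqHiqhmeIiJmYiIiamIiarMmIdouph3iZqYe6h3d4eZiIiIiqh4iavP+naLq7maq7uoi6h3d3ipiHd4i6d4iIib39zait26rNypi6mHd3moiId4iriIh3ZpmcyXd57IicqYi7qpd4qXeIh3icmIh4d7yHhomIvoiKl3iqqqqaqHeIiHiKuIh4h7x3mImonqh3h2iZmqu6qIh4iIeIqYiHmsuqqIm6vahmeHiIiZqqqId3iIh3iZiKzdupiInNu5hmZ4iHiYiKqYd4iJqXiZiN3dy6mYncermId4h3iId4mZh3iJzdyomqqqrNqHi9d6upiId4iId4eIiIiJq8vc7oeIaMyIiOuYmYiIiIh4iIh3iIiIiYnPuKd3Z63MqK+5mod3iaiIiIh3iHeIiHi/p7h4iJq9ya+5m5d4iKqZmZiImIiIiHesysmImIhpyu2oipiJiIqYiaqZqYiHd3eZm6uHeJiJm8iGeXd5mHmYiJmquYeIh3iYioq4d6u6jLZ4ioiJqHioiIiJuXd4mIiHioibvN7anMiKu6mIqHipd3eKqHZ5mId3ioiru7qoesqrqqmZqniaiHebmHeal3d3ipvKh4iHaLuoibzLzsl6mImqqZmqmHiZmquXZ4h3aLyHmpm6idppqaqZu6re7t3Mu5mHeId3ibyJp1eIeIZpqph4ma3KmZl3qZiHiIeJmaupeJpmmnWKuoeIiL6WV4h5p4iImZmpiJrIebyqzLupuYiIeK6WZ4iZhomZiImXeIrHm8u7ury6uIiHiJy3eJmYd4mYh4iHeIyoi6q7qpmrqZiIiorIeIqXd3mYiIiHiJx4m5ic3JibqZh4monIh3qneA=="/>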